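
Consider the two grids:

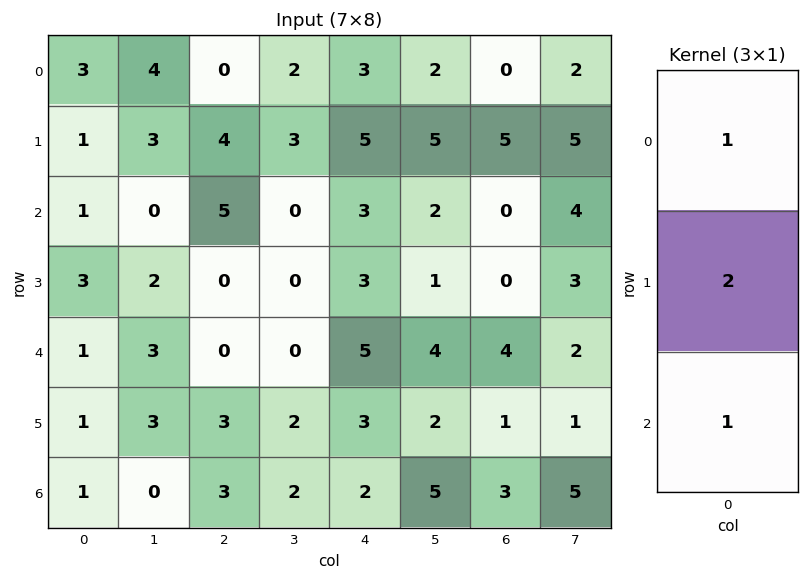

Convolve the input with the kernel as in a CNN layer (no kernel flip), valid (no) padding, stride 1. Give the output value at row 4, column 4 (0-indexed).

13

The receptive field on the input at this output position is [5 / 3 / 2]. Elementwise product with the kernel and sum: 5·1 + 3·2 + 2·1.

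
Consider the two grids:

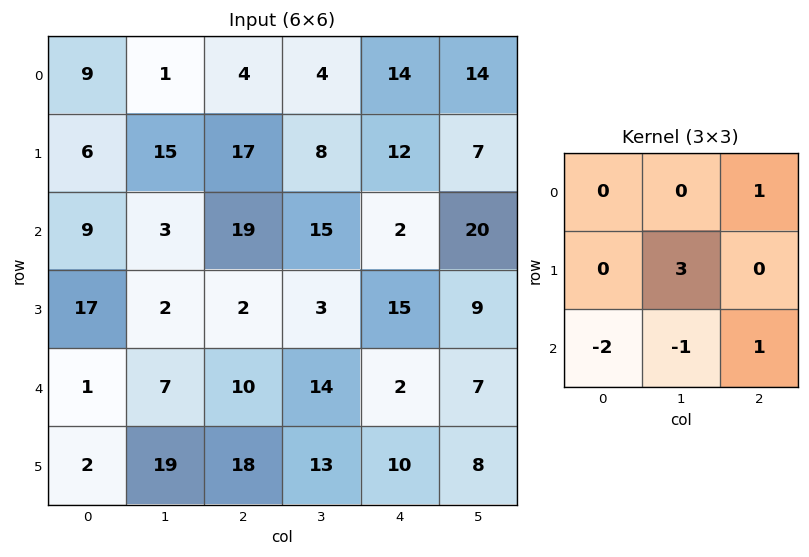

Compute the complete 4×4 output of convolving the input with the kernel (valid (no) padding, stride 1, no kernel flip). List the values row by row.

47 45 -13 38
-8 62 65 1
26 11 -21 42
18 -10 18 -13

Output[0,0]: The receptive field on the input at this output position is [9 1 4 / 6 15 17 / 9 3 19]. Elementwise product with the kernel and sum: 4·1 + 15·3 + 9·-2 + 3·-1 + 19·1.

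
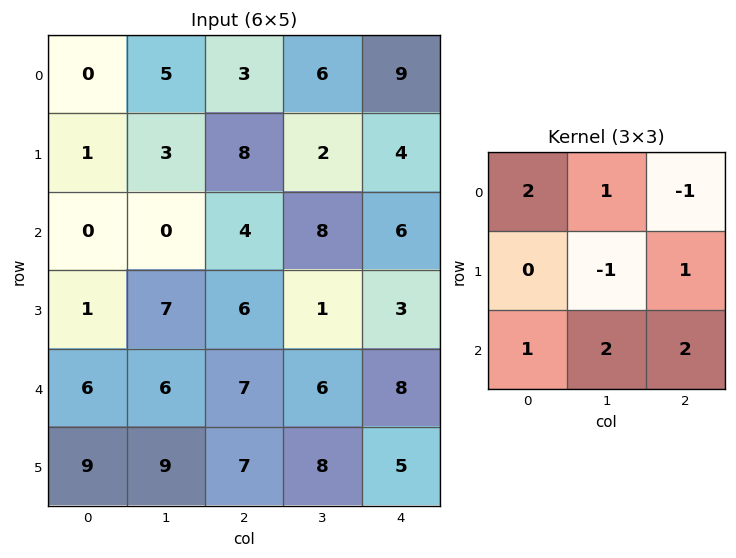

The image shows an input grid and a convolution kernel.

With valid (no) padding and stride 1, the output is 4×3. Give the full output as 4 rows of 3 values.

15 25 37
28 37 26
27 23 47
45 57 45

Output[0,0]: The receptive field on the input at this output position is [0 5 3 / 1 3 8 / 0 0 4]. Elementwise product with the kernel and sum: 0·2 + 5·1 + 3·-1 + 3·-1 + 8·1 + 0·1 + 0·2 + 4·2.
Output[0,1]: The receptive field on the input at this output position is [5 3 6 / 3 8 2 / 0 4 8]. Elementwise product with the kernel and sum: 5·2 + 3·1 + 6·-1 + 8·-1 + 2·1 + 0·1 + 4·2 + 8·2.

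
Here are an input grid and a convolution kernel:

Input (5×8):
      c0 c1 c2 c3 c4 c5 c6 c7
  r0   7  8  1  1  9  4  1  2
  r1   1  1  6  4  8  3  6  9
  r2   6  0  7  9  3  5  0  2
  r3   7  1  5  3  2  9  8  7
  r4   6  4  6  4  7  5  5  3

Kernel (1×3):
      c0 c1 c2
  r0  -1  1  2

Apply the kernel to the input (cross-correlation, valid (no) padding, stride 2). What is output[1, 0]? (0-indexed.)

The receptive field on the input at this output position is [6 0 7]. Elementwise product with the kernel and sum: 6·-1 + 0·1 + 7·2.

8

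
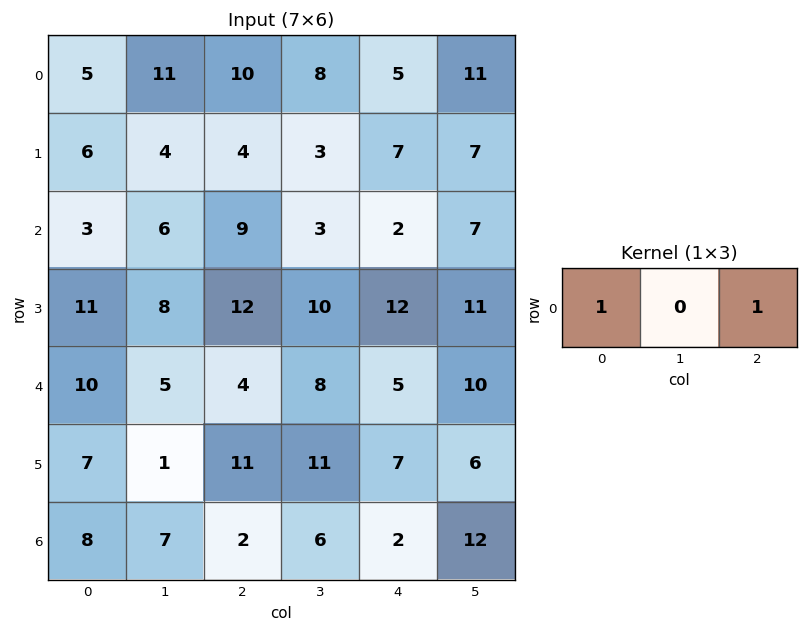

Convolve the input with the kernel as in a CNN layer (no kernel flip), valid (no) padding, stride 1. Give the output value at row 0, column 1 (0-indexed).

The receptive field on the input at this output position is [11 10 8]. Elementwise product with the kernel and sum: 11·1 + 8·1.

19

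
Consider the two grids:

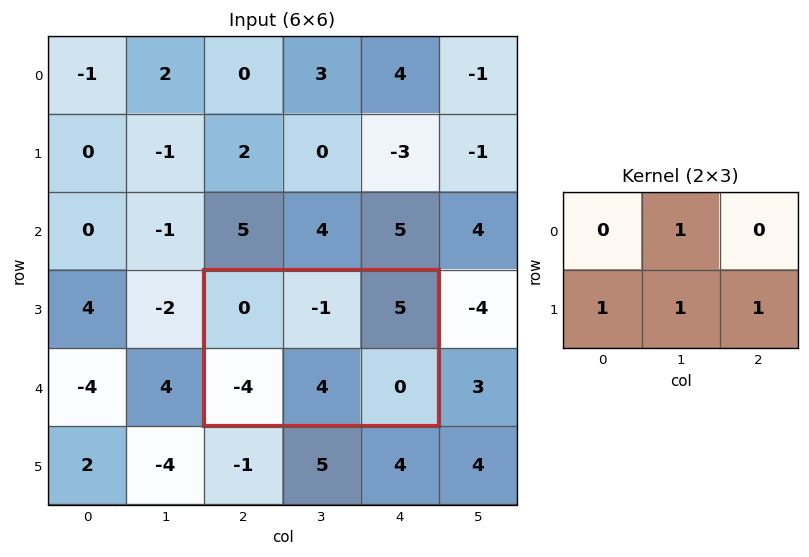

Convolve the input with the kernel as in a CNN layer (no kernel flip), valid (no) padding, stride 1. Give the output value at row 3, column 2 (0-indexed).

The receptive field on the input at this output position is [0 -1 5 / -4 4 0]. Elementwise product with the kernel and sum: -1·1 + -4·1 + 4·1 + 0·1.

-1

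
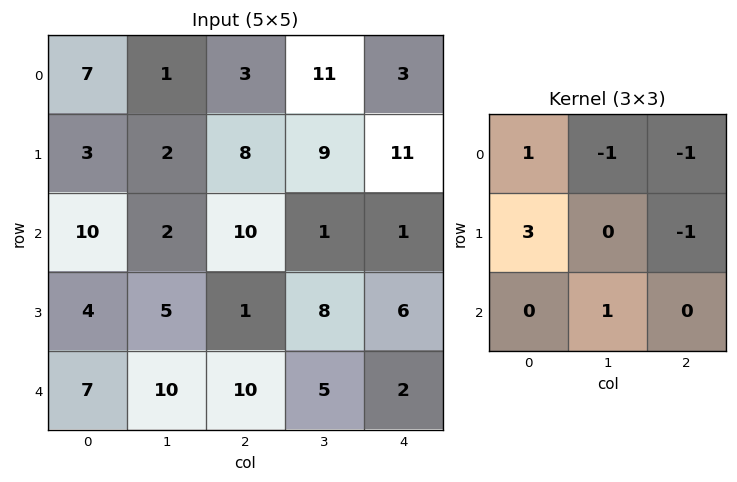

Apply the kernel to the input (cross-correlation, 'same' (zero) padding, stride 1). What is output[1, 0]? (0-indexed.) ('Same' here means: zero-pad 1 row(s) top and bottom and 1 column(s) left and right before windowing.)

0

The receptive field on the zero-padded input at this output position is [0 7 1 / 0 3 2 / 0 10 2]. Elementwise product with the kernel and sum: 0·1 + 7·-1 + 1·-1 + 0·3 + 2·-1 + 10·1.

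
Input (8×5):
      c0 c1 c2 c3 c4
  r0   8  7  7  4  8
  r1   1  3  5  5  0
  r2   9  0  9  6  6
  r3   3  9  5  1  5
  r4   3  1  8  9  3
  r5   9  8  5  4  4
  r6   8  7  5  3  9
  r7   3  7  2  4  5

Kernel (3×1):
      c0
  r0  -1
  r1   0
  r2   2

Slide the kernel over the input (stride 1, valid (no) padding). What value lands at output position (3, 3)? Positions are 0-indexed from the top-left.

7

The receptive field on the input at this output position is [1 / 9 / 4]. Elementwise product with the kernel and sum: 1·-1 + 4·2.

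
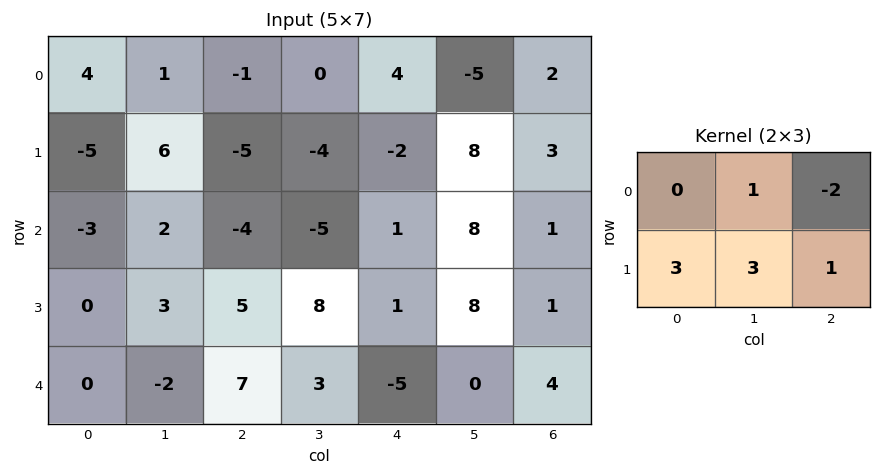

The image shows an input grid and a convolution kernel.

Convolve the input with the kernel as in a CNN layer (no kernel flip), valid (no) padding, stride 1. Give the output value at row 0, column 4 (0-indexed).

The receptive field on the input at this output position is [4 -5 2 / -2 8 3]. Elementwise product with the kernel and sum: -5·1 + 2·-2 + -2·3 + 8·3 + 3·1.

12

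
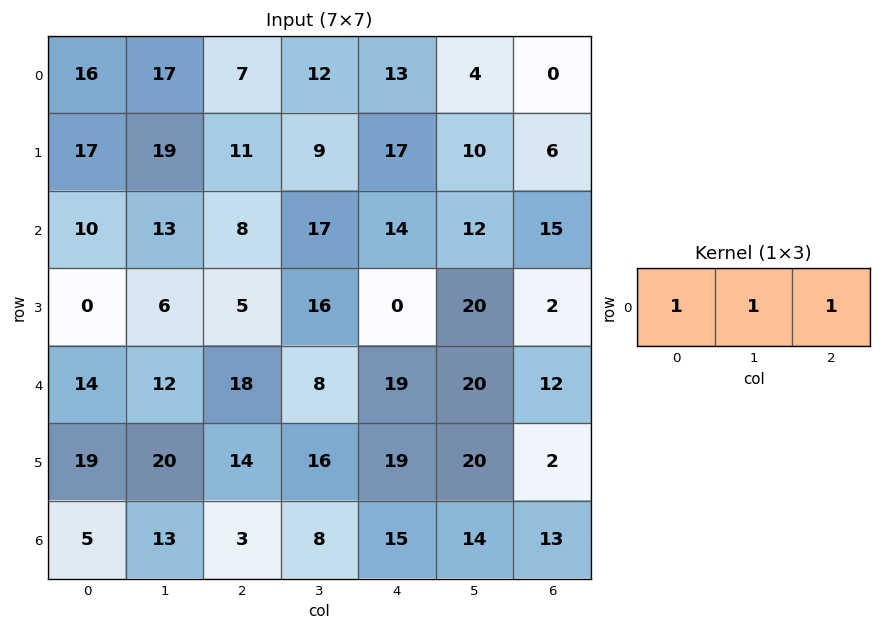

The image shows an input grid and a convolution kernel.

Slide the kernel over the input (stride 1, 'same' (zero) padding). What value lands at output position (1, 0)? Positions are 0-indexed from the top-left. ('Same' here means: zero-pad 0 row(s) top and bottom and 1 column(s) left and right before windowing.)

The receptive field on the zero-padded input at this output position is [0 17 19]. Elementwise product with the kernel and sum: 0·1 + 17·1 + 19·1.

36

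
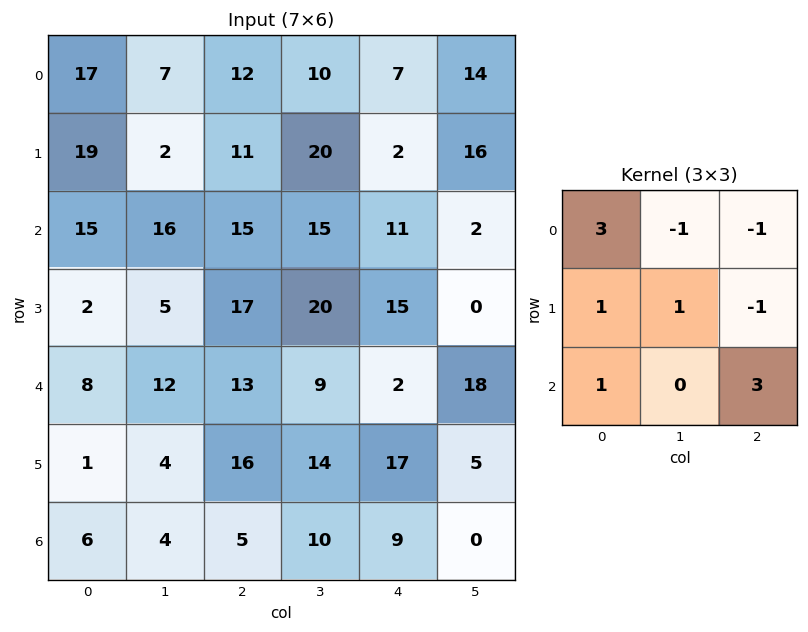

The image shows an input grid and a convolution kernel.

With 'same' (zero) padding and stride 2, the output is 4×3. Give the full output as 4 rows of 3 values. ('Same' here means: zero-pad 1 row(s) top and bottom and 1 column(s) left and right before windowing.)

16 71 71
-7 56 86
1 40 67
-3 -19 39

Output[0,0]: The receptive field on the zero-padded input at this output position is [0 0 0 / 0 17 7 / 0 19 2]. Elementwise product with the kernel and sum: 0·3 + 0·-1 + 0·-1 + 0·1 + 17·1 + 7·-1 + 0·1 + 2·3.
Output[0,1]: The receptive field on the zero-padded input at this output position is [0 0 0 / 7 12 10 / 2 11 20]. Elementwise product with the kernel and sum: 0·3 + 0·-1 + 0·-1 + 7·1 + 12·1 + 10·-1 + 2·1 + 20·3.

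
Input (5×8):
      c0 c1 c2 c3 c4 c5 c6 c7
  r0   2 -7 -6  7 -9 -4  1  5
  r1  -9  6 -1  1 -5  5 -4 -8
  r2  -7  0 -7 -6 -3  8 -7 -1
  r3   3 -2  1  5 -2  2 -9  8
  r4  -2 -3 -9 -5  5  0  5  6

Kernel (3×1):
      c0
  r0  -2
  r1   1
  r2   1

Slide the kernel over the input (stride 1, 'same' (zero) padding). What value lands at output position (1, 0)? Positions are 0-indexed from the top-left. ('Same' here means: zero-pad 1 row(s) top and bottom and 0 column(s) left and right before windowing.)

The receptive field on the zero-padded input at this output position is [2 / -9 / -7]. Elementwise product with the kernel and sum: 2·-2 + -9·1 + -7·1.

-20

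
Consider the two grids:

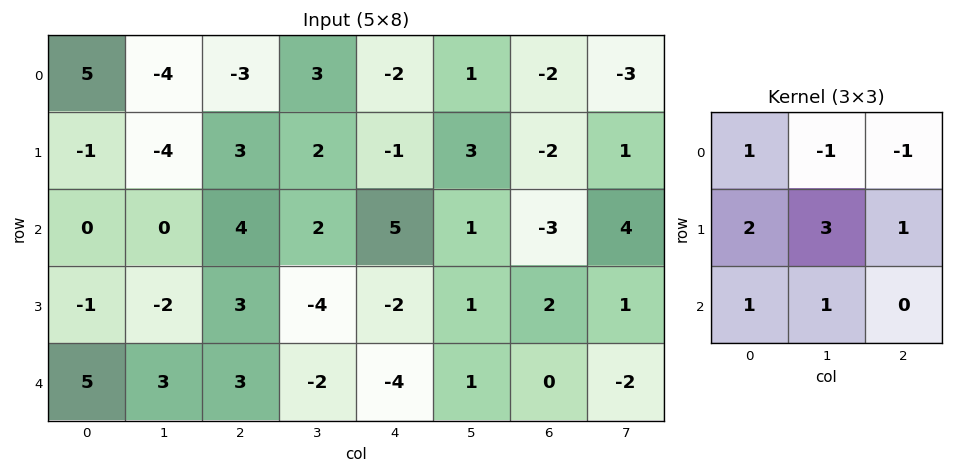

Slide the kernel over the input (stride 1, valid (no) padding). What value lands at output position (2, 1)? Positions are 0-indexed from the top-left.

The receptive field on the input at this output position is [0 4 2 / -2 3 -4 / 3 3 -2]. Elementwise product with the kernel and sum: 0·1 + 4·-1 + 2·-1 + -2·2 + 3·3 + -4·1 + 3·1 + 3·1.

1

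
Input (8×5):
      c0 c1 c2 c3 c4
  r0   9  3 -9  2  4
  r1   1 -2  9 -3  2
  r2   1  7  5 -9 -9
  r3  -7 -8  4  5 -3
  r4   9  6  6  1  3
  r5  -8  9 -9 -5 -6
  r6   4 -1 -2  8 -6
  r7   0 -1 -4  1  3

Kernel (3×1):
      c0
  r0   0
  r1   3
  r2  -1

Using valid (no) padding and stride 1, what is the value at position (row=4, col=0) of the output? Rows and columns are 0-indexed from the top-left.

The receptive field on the input at this output position is [9 / -8 / 4]. Elementwise product with the kernel and sum: -8·3 + 4·-1.

-28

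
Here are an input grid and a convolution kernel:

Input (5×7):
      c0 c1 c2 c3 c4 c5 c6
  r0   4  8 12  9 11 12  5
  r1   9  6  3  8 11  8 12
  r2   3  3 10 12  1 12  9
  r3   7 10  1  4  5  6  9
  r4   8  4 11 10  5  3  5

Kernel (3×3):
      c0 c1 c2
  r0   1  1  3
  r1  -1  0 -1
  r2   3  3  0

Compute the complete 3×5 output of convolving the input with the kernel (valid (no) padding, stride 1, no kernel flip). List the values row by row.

54 72 106 79 54
62 51 48 46 78
64 80 82 84 50

Output[0,0]: The receptive field on the input at this output position is [4 8 12 / 9 6 3 / 3 3 10]. Elementwise product with the kernel and sum: 4·1 + 8·1 + 12·3 + 9·-1 + 3·-1 + 3·3 + 3·3.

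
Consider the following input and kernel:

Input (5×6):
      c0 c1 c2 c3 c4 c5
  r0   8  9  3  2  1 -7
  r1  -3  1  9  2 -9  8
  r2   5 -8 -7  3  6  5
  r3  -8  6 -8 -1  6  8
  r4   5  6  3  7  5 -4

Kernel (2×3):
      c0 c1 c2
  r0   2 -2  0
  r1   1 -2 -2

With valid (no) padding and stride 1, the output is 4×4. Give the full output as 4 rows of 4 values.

-25 -9 25 6
27 -16 -11 3
22 22 -38 -35
-41 14 -35 -9

Output[0,0]: The receptive field on the input at this output position is [8 9 3 / -3 1 9]. Elementwise product with the kernel and sum: 8·2 + 9·-2 + -3·1 + 1·-2 + 9·-2.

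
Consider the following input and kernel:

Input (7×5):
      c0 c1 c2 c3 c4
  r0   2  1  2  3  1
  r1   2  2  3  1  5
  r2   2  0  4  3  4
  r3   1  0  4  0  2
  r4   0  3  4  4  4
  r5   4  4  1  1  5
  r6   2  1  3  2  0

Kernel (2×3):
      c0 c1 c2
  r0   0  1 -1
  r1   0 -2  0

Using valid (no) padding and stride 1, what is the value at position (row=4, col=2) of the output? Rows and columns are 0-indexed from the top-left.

The receptive field on the input at this output position is [4 4 4 / 1 1 5]. Elementwise product with the kernel and sum: 4·1 + 4·-1 + 1·-2.

-2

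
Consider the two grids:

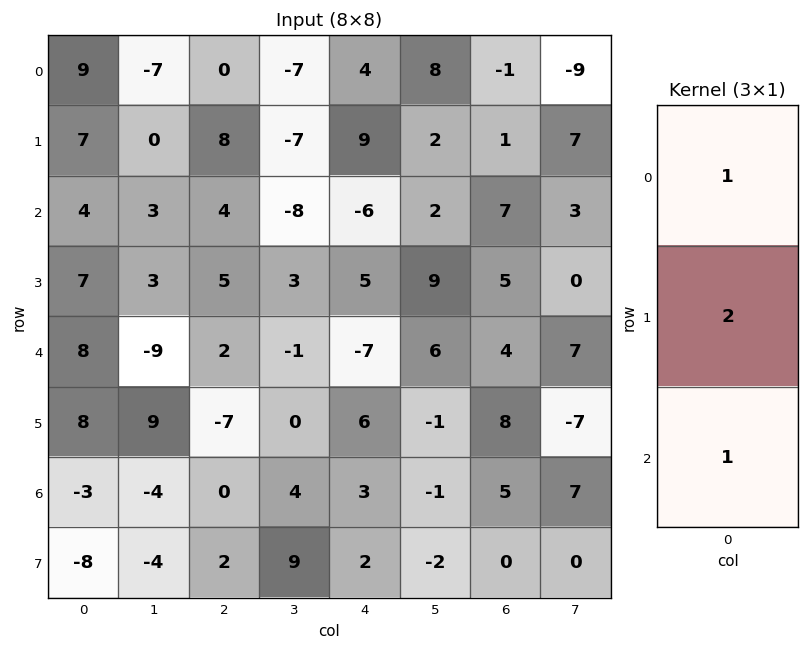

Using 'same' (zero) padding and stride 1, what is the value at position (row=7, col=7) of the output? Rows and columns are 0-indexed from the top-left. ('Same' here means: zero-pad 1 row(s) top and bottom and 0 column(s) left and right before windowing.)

7

The receptive field on the zero-padded input at this output position is [7 / 0 / 0]. Elementwise product with the kernel and sum: 7·1 + 0·2 + 0·1.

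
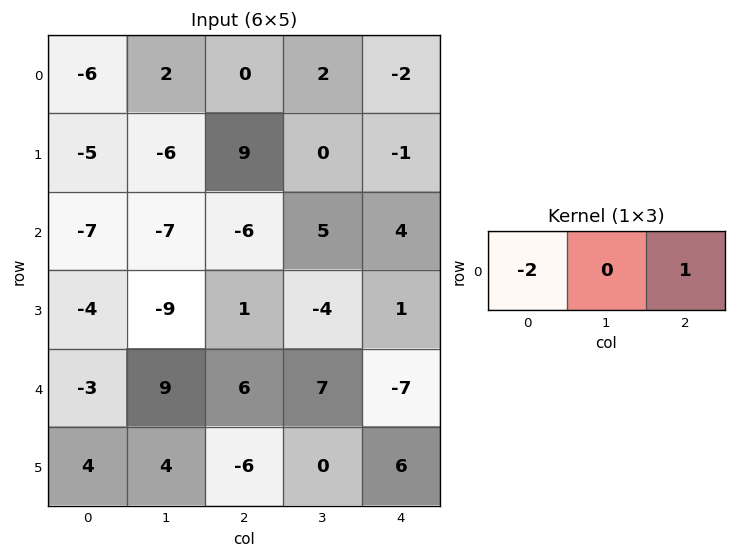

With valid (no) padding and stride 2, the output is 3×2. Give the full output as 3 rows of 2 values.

12 -2
8 16
12 -19

Output[0,0]: The receptive field on the input at this output position is [-6 2 0]. Elementwise product with the kernel and sum: -6·-2 + 0·1.
Output[0,1]: The receptive field on the input at this output position is [0 2 -2]. Elementwise product with the kernel and sum: 0·-2 + -2·1.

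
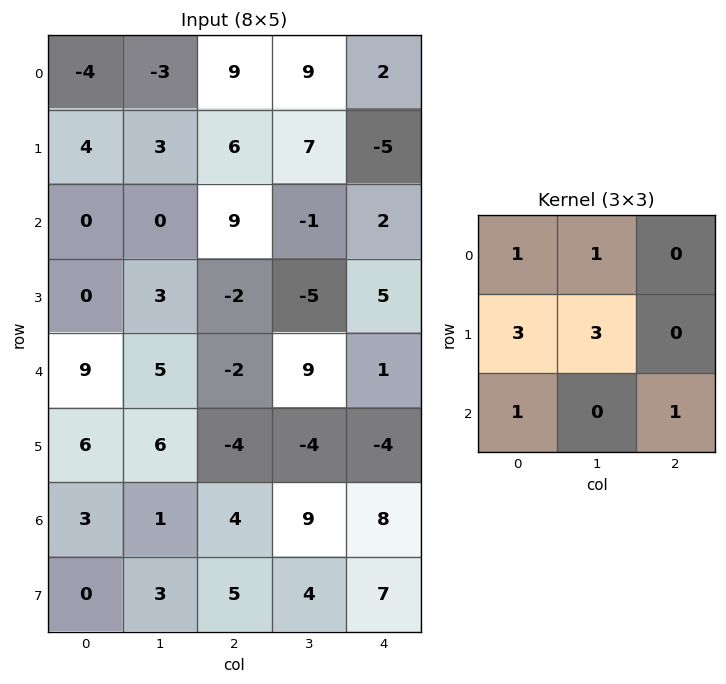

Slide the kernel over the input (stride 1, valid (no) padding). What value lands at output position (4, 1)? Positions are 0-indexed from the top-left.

19

The receptive field on the input at this output position is [5 -2 9 / 6 -4 -4 / 1 4 9]. Elementwise product with the kernel and sum: 5·1 + -2·1 + 6·3 + -4·3 + 1·1 + 9·1.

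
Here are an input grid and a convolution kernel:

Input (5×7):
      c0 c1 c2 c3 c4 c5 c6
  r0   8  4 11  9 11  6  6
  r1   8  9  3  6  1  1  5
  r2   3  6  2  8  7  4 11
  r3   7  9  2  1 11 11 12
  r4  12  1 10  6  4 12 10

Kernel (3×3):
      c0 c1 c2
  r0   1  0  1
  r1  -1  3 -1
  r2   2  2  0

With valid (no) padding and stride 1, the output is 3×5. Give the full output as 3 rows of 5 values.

53 23 56 41 36
56 29 25 40 44
49 32 31 53 60

Output[0,0]: The receptive field on the input at this output position is [8 4 11 / 8 9 3 / 3 6 2]. Elementwise product with the kernel and sum: 8·1 + 11·1 + 8·-1 + 9·3 + 3·-1 + 3·2 + 6·2.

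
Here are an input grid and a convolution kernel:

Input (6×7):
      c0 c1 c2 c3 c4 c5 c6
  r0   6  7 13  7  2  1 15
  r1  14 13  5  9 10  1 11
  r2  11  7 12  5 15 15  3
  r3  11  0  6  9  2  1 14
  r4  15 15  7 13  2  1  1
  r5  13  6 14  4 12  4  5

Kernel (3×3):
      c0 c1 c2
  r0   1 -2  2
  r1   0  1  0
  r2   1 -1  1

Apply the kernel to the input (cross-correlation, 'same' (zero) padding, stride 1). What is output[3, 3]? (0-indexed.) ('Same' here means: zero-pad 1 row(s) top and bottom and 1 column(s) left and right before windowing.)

The receptive field on the zero-padded input at this output position is [12 5 15 / 6 9 2 / 7 13 2]. Elementwise product with the kernel and sum: 12·1 + 5·-2 + 15·2 + 9·1 + 7·1 + 13·-1 + 2·1.

37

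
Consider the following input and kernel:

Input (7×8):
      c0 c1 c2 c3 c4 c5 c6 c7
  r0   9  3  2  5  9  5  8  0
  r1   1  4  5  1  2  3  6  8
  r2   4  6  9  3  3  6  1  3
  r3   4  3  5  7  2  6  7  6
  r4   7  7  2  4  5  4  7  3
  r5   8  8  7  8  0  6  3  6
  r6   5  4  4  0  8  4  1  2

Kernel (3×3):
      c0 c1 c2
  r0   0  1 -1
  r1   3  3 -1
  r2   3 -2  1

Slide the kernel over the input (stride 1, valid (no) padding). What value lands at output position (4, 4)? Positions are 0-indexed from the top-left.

29

The receptive field on the input at this output position is [5 4 7 / 0 6 3 / 8 4 1]. Elementwise product with the kernel and sum: 4·1 + 7·-1 + 0·3 + 6·3 + 3·-1 + 8·3 + 4·-2 + 1·1.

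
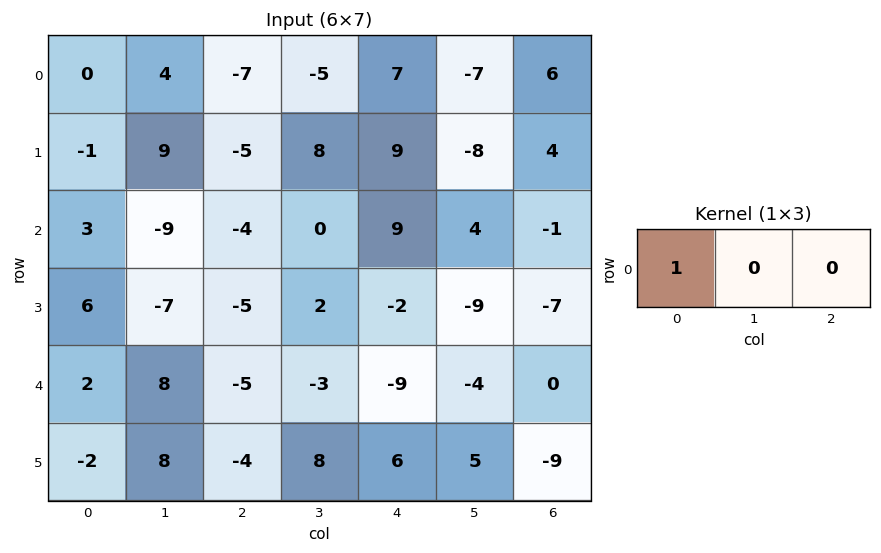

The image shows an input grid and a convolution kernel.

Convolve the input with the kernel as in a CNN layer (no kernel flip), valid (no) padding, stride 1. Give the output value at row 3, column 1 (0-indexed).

-7

The receptive field on the input at this output position is [-7 -5 2]. Elementwise product with the kernel and sum: -7·1.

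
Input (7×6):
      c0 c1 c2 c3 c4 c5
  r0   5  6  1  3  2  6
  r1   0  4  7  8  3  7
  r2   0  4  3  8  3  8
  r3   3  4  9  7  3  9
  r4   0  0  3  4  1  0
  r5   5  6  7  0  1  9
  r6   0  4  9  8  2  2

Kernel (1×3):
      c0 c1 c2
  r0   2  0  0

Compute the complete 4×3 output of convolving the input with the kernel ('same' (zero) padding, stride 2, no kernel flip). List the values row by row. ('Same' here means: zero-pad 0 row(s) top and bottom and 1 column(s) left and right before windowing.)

0 12 6
0 8 16
0 0 8
0 8 16

Output[0,0]: The receptive field on the zero-padded input at this output position is [0 5 6]. Elementwise product with the kernel and sum: 0·2.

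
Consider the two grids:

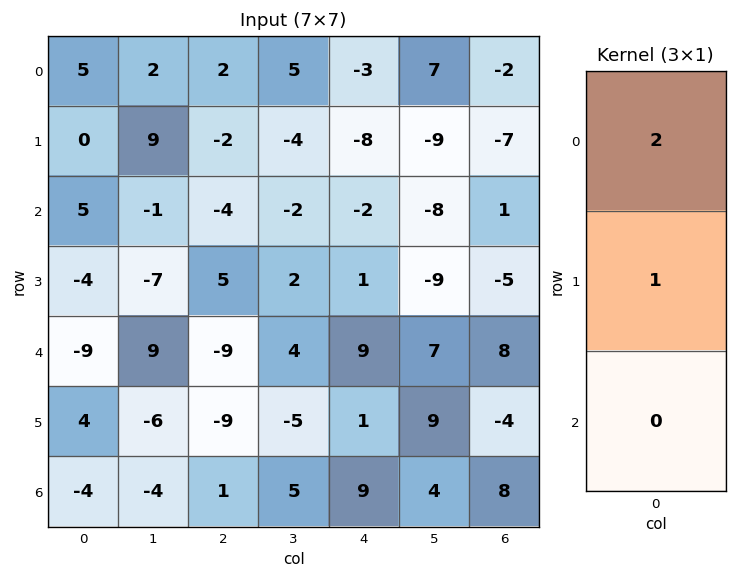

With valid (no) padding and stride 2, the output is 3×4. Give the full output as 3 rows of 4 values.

Output[0,0]: The receptive field on the input at this output position is [5 / 0 / 5]. Elementwise product with the kernel and sum: 5·2 + 0·1.
Output[0,1]: The receptive field on the input at this output position is [2 / -2 / -4]. Elementwise product with the kernel and sum: 2·2 + -2·1.

10 2 -14 -11
6 -3 -3 -3
-14 -27 19 12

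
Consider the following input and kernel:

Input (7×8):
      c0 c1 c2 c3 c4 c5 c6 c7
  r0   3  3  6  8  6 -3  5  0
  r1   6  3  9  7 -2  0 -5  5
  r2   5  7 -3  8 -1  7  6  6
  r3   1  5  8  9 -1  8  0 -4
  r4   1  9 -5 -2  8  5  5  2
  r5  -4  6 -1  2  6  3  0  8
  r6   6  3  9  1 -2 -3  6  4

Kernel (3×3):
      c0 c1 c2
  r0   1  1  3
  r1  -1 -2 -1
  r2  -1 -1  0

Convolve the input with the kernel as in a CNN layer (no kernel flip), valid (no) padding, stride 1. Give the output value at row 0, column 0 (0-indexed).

-9

The receptive field on the input at this output position is [3 3 6 / 6 3 9 / 5 7 -3]. Elementwise product with the kernel and sum: 3·1 + 3·1 + 6·3 + 6·-1 + 3·-2 + 9·-1 + 5·-1 + 7·-1.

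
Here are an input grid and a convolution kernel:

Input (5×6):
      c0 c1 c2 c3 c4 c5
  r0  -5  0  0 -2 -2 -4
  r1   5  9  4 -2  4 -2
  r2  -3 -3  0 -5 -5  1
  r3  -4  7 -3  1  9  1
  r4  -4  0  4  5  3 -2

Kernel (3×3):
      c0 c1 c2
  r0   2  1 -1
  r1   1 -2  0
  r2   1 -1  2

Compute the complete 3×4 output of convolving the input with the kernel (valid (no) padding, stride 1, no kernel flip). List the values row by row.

-23 -10 3 -10
1 33 26 1
-23 18 0 -35

Output[0,0]: The receptive field on the input at this output position is [-5 0 0 / 5 9 4 / -3 -3 0]. Elementwise product with the kernel and sum: -5·2 + 0·1 + 0·-1 + 5·1 + 9·-2 + -3·1 + -3·-1 + 0·2.
Output[0,1]: The receptive field on the input at this output position is [0 0 -2 / 9 4 -2 / -3 0 -5]. Elementwise product with the kernel and sum: 0·2 + 0·1 + -2·-1 + 9·1 + 4·-2 + -3·1 + 0·-1 + -5·2.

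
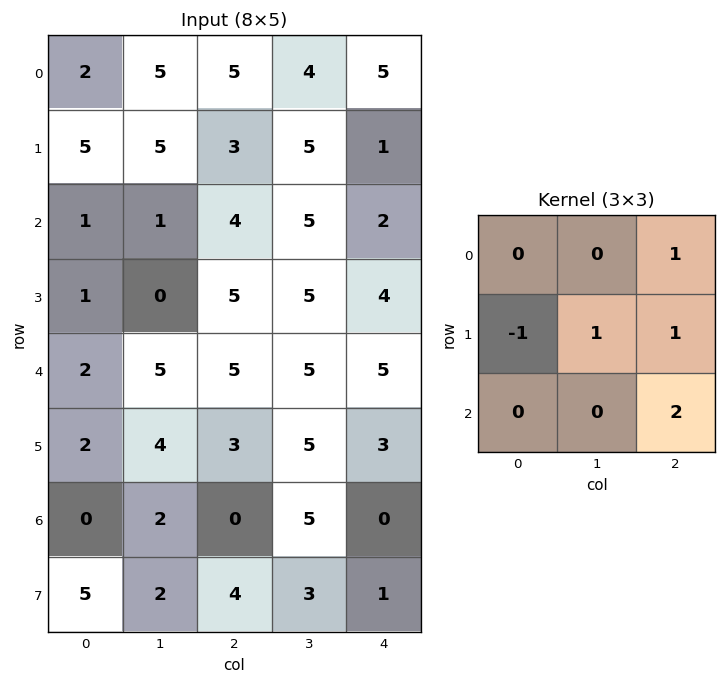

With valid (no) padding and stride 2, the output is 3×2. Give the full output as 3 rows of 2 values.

Output[0,0]: The receptive field on the input at this output position is [2 5 5 / 5 5 3 / 1 1 4]. Elementwise product with the kernel and sum: 5·1 + 5·-1 + 5·1 + 3·1 + 4·2.
Output[0,1]: The receptive field on the input at this output position is [5 4 5 / 3 5 1 / 4 5 2]. Elementwise product with the kernel and sum: 5·1 + 3·-1 + 5·1 + 1·1 + 2·2.

16 12
18 16
10 10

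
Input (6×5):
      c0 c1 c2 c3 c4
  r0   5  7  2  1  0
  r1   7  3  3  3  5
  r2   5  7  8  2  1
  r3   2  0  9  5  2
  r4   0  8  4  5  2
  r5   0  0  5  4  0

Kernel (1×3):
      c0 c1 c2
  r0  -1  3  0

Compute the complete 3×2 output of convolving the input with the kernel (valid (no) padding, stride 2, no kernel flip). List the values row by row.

16 1
16 -2
24 11

Output[0,0]: The receptive field on the input at this output position is [5 7 2]. Elementwise product with the kernel and sum: 5·-1 + 7·3.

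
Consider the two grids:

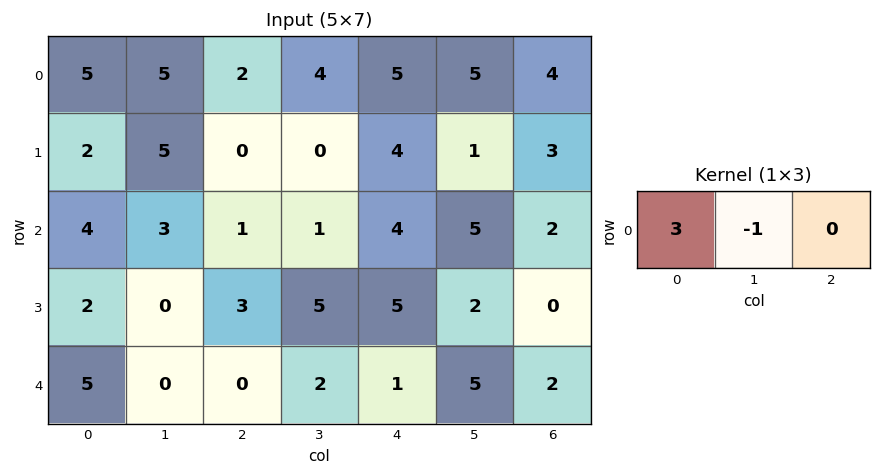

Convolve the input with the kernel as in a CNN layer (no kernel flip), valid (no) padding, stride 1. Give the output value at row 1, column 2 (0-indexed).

0

The receptive field on the input at this output position is [0 0 4]. Elementwise product with the kernel and sum: 0·3 + 0·-1.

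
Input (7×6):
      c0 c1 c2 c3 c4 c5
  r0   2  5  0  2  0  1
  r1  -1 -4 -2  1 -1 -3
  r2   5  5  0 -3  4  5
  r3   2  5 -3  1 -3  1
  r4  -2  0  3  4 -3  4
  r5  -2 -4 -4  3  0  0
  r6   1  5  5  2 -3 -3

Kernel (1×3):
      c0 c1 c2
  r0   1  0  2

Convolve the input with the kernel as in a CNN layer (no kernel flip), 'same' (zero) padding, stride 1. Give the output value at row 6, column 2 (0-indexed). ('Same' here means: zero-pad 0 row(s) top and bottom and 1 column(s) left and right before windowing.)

The receptive field on the zero-padded input at this output position is [5 5 2]. Elementwise product with the kernel and sum: 5·1 + 2·2.

9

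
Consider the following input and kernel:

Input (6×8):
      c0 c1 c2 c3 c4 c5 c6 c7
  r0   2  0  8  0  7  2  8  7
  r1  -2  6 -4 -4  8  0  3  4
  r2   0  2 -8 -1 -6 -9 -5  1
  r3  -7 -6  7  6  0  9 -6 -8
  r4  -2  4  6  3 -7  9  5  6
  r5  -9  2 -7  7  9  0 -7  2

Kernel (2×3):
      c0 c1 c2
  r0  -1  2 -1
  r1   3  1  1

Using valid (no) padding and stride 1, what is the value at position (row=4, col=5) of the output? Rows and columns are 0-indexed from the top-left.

-10

The receptive field on the input at this output position is [9 5 6 / 0 -7 2]. Elementwise product with the kernel and sum: 9·-1 + 5·2 + 6·-1 + 0·3 + -7·1 + 2·1.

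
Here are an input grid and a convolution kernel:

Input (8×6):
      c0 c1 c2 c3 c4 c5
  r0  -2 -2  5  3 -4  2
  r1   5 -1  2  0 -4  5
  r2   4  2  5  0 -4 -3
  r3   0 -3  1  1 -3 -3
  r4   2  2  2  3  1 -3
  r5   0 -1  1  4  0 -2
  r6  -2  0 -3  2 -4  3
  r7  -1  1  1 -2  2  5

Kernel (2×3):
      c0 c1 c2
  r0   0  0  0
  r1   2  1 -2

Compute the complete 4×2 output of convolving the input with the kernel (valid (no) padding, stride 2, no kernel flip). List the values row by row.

5 12
-5 9
-3 6
-3 -4

Output[0,0]: The receptive field on the input at this output position is [-2 -2 5 / 5 -1 2]. Elementwise product with the kernel and sum: 5·2 + -1·1 + 2·-2.
Output[0,1]: The receptive field on the input at this output position is [5 3 -4 / 2 0 -4]. Elementwise product with the kernel and sum: 2·2 + 0·1 + -4·-2.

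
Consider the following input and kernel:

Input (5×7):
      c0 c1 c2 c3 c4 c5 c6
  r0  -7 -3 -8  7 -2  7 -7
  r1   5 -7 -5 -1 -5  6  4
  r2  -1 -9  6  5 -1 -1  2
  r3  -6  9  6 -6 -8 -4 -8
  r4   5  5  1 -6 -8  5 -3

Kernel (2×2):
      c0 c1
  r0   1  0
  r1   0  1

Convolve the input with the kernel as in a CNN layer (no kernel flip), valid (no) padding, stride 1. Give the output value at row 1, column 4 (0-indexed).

The receptive field on the input at this output position is [-5 6 / -1 -1]. Elementwise product with the kernel and sum: -5·1 + -1·1.

-6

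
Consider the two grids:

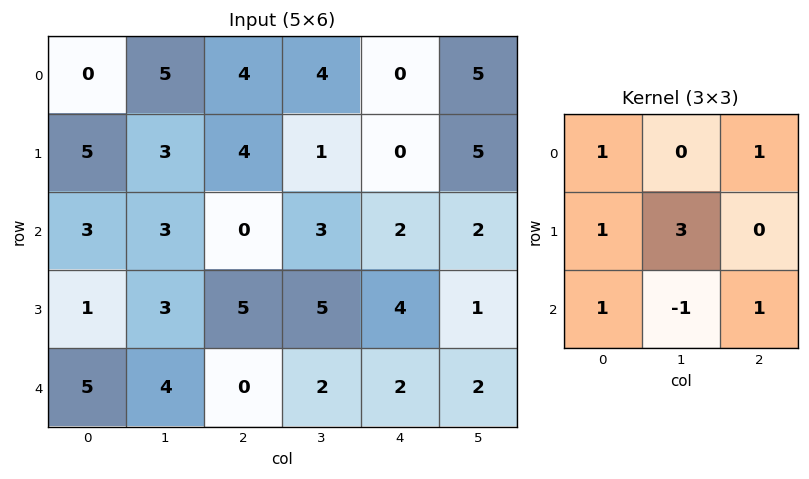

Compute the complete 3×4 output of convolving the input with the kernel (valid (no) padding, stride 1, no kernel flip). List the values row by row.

18 30 10 13
24 10 17 17
14 30 22 24

Output[0,0]: The receptive field on the input at this output position is [0 5 4 / 5 3 4 / 3 3 0]. Elementwise product with the kernel and sum: 0·1 + 4·1 + 5·1 + 3·3 + 3·1 + 3·-1 + 0·1.
Output[0,1]: The receptive field on the input at this output position is [5 4 4 / 3 4 1 / 3 0 3]. Elementwise product with the kernel and sum: 5·1 + 4·1 + 3·1 + 4·3 + 3·1 + 0·-1 + 3·1.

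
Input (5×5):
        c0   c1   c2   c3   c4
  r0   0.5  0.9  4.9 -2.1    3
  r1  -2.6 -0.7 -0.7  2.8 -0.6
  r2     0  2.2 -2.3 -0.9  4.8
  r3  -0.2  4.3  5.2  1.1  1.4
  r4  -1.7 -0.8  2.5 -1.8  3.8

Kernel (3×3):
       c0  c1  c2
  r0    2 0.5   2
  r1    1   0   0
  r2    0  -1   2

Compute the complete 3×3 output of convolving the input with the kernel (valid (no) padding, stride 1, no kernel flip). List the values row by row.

1.85 -0.15 24.55
-0.85 3.05 -1.8
2.1 -0.35 19.15

Output[0,0]: The receptive field on the input at this output position is [0.5 0.9 4.9 / -2.6 -0.7 -0.7 / 0 2.2 -2.3]. Elementwise product with the kernel and sum: 0.5·2 + 0.9·0.5 + 4.9·2 + -2.6·1 + 2.2·-1 + -2.3·2.
Output[0,1]: The receptive field on the input at this output position is [0.9 4.9 -2.1 / -0.7 -0.7 2.8 / 2.2 -2.3 -0.9]. Elementwise product with the kernel and sum: 0.9·2 + 4.9·0.5 + -2.1·2 + -0.7·1 + -2.3·-1 + -0.9·2.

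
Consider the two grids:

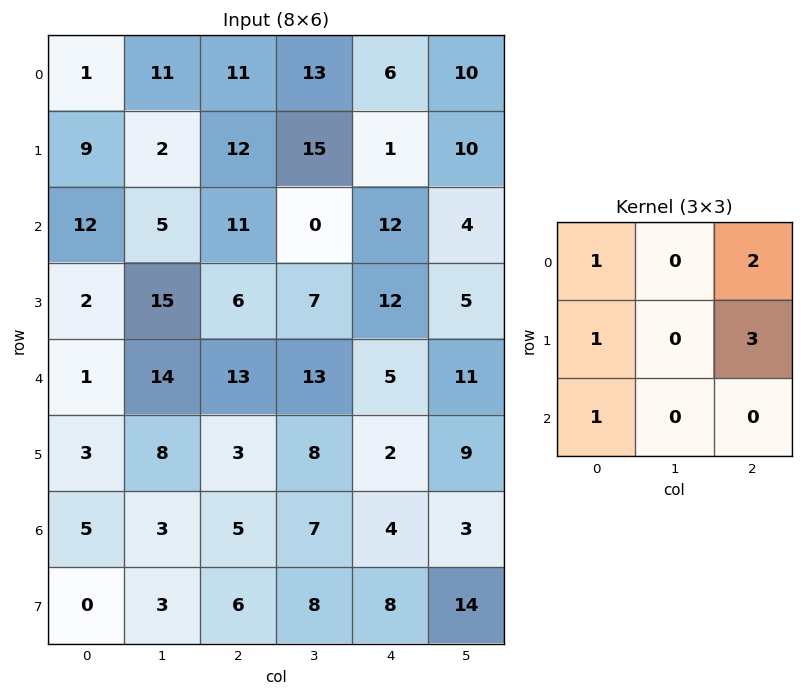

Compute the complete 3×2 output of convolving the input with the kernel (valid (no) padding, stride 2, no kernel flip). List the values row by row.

80 49
55 90
44 37

Output[0,0]: The receptive field on the input at this output position is [1 11 11 / 9 2 12 / 12 5 11]. Elementwise product with the kernel and sum: 1·1 + 11·2 + 9·1 + 12·3 + 12·1.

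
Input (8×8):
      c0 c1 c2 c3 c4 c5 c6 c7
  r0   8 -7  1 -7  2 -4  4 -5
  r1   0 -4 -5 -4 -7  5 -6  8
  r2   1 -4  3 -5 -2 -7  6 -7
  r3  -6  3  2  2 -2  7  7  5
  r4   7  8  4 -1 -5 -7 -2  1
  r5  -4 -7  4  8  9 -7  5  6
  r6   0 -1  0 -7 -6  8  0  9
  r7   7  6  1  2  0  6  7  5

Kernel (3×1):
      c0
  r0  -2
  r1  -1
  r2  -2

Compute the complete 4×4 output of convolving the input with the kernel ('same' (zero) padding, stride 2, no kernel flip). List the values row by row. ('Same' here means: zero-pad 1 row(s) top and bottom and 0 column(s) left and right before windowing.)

-8 9 12 8
11 3 20 -8
13 -16 -9 -22
-6 -10 -12 -24

Output[0,0]: The receptive field on the zero-padded input at this output position is [0 / 8 / 0]. Elementwise product with the kernel and sum: 0·-2 + 8·-1 + 0·-2.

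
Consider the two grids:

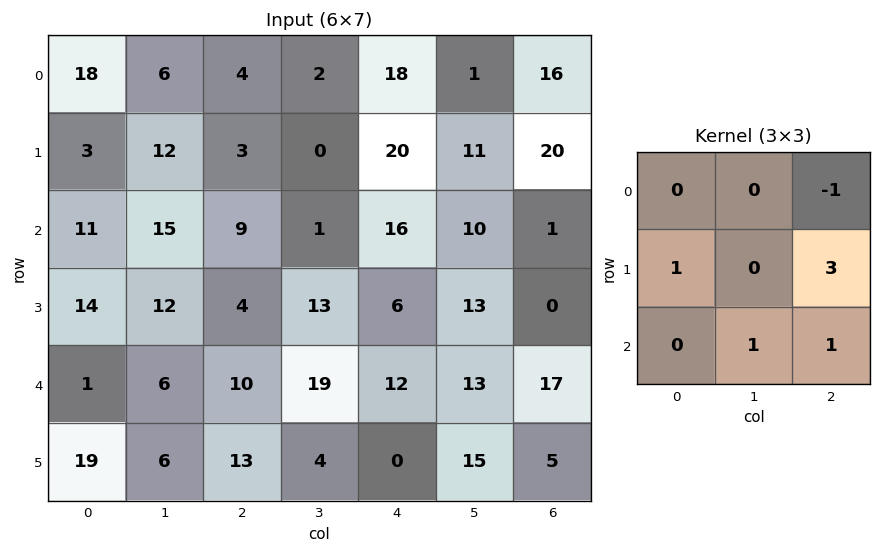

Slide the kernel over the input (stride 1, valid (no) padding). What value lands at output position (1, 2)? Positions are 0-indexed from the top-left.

The receptive field on the input at this output position is [3 0 20 / 9 1 16 / 4 13 6]. Elementwise product with the kernel and sum: 20·-1 + 9·1 + 16·3 + 13·1 + 6·1.

56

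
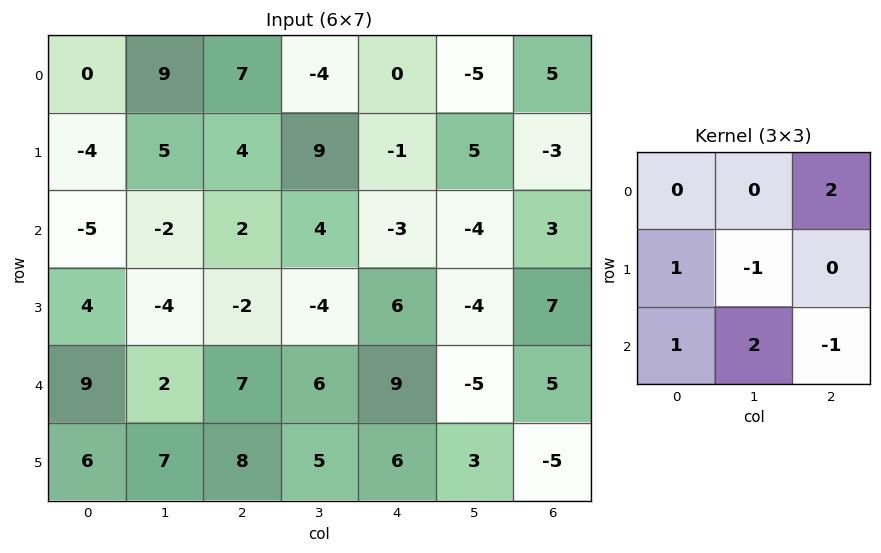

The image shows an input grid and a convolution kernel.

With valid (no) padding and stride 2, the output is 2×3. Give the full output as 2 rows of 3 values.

-6 8 -10
18 6 10

Output[0,0]: The receptive field on the input at this output position is [0 9 7 / -4 5 4 / -5 -2 2]. Elementwise product with the kernel and sum: 7·2 + -4·1 + 5·-1 + -5·1 + -2·2 + 2·-1.
Output[0,1]: The receptive field on the input at this output position is [7 -4 0 / 4 9 -1 / 2 4 -3]. Elementwise product with the kernel and sum: 0·2 + 4·1 + 9·-1 + 2·1 + 4·2 + -3·-1.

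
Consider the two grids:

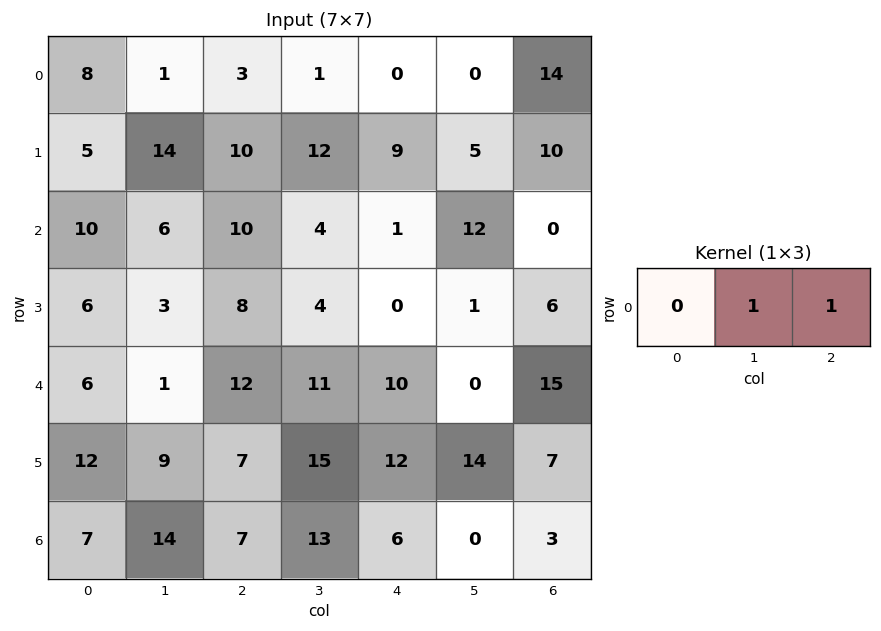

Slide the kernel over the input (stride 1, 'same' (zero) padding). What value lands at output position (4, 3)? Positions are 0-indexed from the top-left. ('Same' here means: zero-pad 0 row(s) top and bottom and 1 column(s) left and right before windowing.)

The receptive field on the zero-padded input at this output position is [12 11 10]. Elementwise product with the kernel and sum: 11·1 + 10·1.

21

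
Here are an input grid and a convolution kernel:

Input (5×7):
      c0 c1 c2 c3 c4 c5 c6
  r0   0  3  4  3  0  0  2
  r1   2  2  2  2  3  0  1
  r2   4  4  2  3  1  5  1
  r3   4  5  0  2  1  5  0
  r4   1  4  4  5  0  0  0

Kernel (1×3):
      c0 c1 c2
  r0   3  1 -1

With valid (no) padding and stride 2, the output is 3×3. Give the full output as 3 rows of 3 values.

Output[0,0]: The receptive field on the input at this output position is [0 3 4]. Elementwise product with the kernel and sum: 0·3 + 3·1 + 4·-1.

-1 15 -2
14 8 7
3 17 0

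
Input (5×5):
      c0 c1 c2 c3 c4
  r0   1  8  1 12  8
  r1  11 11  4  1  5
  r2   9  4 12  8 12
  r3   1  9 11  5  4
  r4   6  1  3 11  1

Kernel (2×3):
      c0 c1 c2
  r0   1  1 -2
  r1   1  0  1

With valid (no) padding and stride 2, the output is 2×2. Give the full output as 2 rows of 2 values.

Output[0,0]: The receptive field on the input at this output position is [1 8 1 / 11 11 4]. Elementwise product with the kernel and sum: 1·1 + 8·1 + 1·-2 + 11·1 + 4·1.
Output[0,1]: The receptive field on the input at this output position is [1 12 8 / 4 1 5]. Elementwise product with the kernel and sum: 1·1 + 12·1 + 8·-2 + 4·1 + 5·1.

22 6
1 11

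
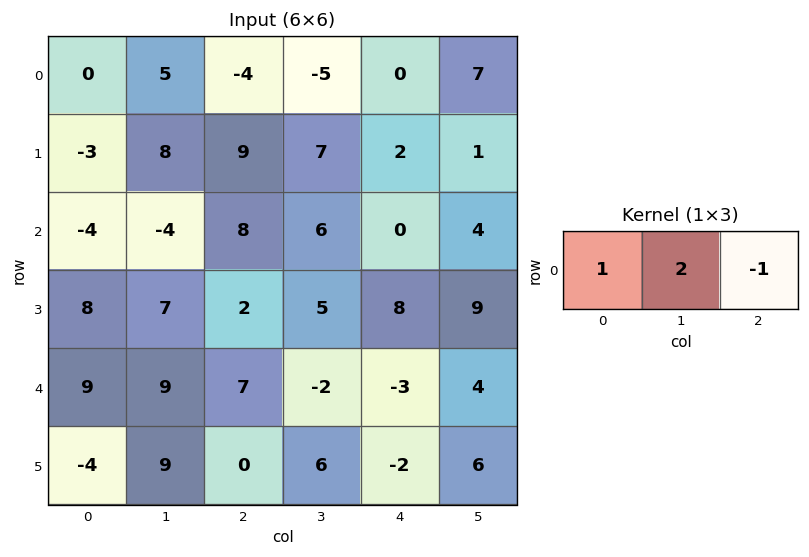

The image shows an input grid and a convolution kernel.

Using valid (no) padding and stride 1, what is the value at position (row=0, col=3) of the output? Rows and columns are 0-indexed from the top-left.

-12

The receptive field on the input at this output position is [-5 0 7]. Elementwise product with the kernel and sum: -5·1 + 0·2 + 7·-1.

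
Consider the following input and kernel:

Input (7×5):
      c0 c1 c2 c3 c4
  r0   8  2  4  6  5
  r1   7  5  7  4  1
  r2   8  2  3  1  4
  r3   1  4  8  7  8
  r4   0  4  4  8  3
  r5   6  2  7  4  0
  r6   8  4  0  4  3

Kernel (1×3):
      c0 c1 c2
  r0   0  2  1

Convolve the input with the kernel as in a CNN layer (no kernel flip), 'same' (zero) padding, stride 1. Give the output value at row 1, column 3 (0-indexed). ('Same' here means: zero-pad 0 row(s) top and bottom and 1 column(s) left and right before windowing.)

9

The receptive field on the zero-padded input at this output position is [7 4 1]. Elementwise product with the kernel and sum: 4·2 + 1·1.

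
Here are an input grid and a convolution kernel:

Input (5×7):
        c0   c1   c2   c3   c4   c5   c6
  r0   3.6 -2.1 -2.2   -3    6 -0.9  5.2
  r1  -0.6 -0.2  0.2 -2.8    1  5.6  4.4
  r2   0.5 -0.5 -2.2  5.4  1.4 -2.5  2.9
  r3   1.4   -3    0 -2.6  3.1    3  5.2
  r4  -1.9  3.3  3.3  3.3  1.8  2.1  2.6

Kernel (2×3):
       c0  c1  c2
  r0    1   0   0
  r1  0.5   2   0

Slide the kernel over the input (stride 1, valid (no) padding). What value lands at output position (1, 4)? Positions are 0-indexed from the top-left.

The receptive field on the input at this output position is [1 5.6 4.4 / 1.4 -2.5 2.9]. Elementwise product with the kernel and sum: 1·1 + 1.4·0.5 + -2.5·2.

-3.3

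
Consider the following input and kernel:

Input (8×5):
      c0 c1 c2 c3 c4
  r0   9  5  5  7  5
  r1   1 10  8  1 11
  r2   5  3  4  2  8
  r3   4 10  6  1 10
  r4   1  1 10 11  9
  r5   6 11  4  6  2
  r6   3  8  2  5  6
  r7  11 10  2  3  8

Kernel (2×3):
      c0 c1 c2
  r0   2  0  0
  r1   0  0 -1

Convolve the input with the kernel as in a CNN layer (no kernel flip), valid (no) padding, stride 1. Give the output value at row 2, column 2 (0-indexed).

The receptive field on the input at this output position is [4 2 8 / 6 1 10]. Elementwise product with the kernel and sum: 4·2 + 10·-1.

-2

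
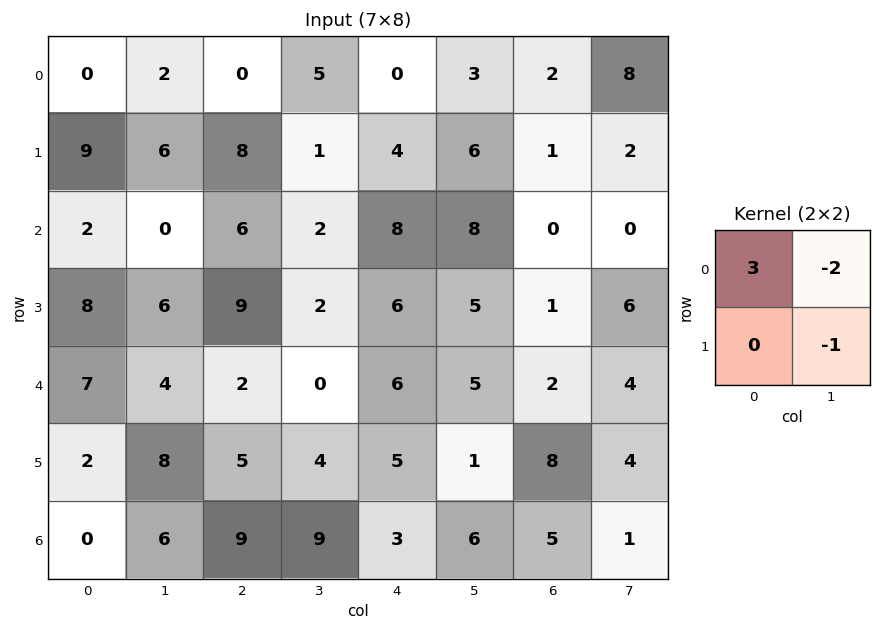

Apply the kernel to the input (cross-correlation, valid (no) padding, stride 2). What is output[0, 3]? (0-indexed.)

The receptive field on the input at this output position is [2 8 / 1 2]. Elementwise product with the kernel and sum: 2·3 + 8·-2 + 2·-1.

-12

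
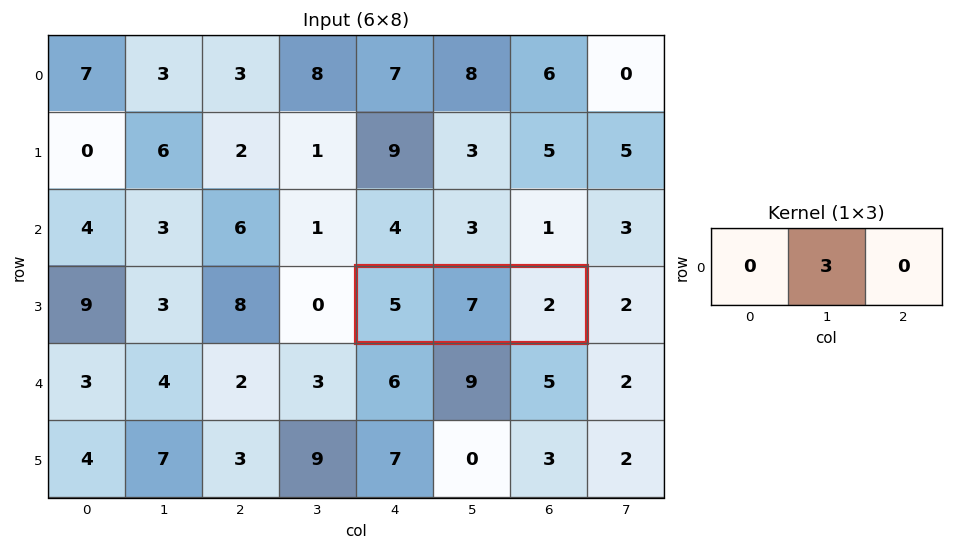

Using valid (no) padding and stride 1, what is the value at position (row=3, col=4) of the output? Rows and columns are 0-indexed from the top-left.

The receptive field on the input at this output position is [5 7 2]. Elementwise product with the kernel and sum: 7·3.

21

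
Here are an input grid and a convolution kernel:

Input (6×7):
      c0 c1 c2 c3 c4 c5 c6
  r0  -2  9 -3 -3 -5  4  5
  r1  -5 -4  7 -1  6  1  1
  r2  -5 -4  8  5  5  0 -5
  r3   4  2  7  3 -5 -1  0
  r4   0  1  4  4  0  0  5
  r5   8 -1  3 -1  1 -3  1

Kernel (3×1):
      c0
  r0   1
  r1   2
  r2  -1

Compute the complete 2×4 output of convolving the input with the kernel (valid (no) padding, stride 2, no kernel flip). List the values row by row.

-7 3 2 12
3 18 -5 -10

Output[0,0]: The receptive field on the input at this output position is [-2 / -5 / -5]. Elementwise product with the kernel and sum: -2·1 + -5·2 + -5·-1.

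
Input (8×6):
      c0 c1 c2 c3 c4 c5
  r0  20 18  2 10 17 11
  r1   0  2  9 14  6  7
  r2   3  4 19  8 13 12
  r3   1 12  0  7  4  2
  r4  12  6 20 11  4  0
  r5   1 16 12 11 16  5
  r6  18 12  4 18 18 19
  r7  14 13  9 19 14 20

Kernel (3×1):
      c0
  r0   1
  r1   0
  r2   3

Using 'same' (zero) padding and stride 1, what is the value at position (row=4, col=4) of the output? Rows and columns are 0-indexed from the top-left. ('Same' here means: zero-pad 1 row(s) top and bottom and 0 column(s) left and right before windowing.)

The receptive field on the zero-padded input at this output position is [4 / 4 / 16]. Elementwise product with the kernel and sum: 4·1 + 16·3.

52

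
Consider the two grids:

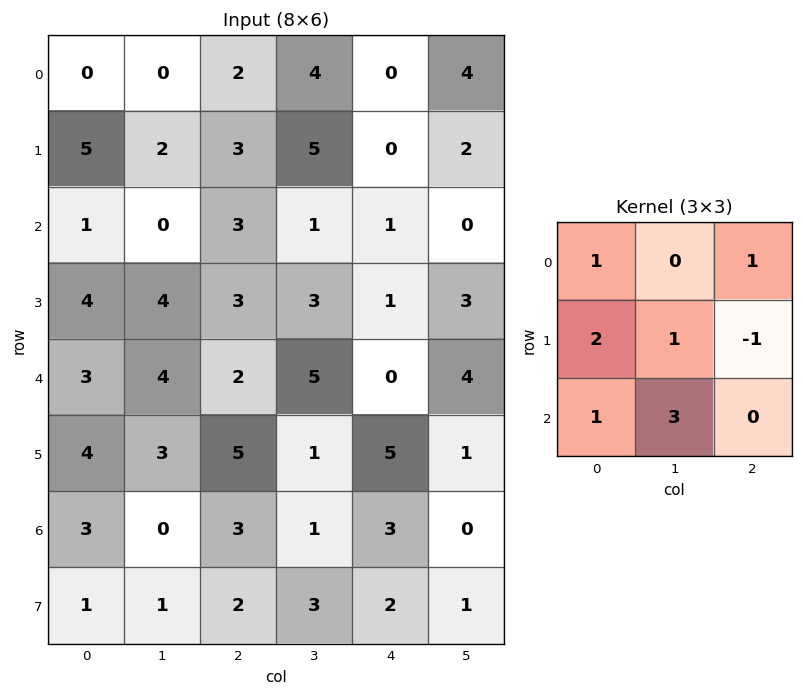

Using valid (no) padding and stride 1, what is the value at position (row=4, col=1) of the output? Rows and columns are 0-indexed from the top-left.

The receptive field on the input at this output position is [4 2 5 / 3 5 1 / 0 3 1]. Elementwise product with the kernel and sum: 4·1 + 5·1 + 3·2 + 5·1 + 1·-1 + 0·1 + 3·3.

28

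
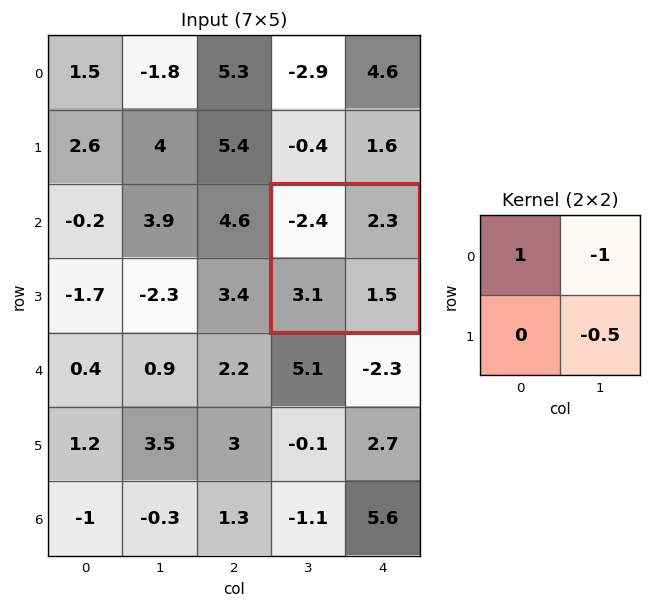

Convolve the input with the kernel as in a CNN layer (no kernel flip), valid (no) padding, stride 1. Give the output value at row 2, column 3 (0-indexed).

-5.45

The receptive field on the input at this output position is [-2.4 2.3 / 3.1 1.5]. Elementwise product with the kernel and sum: -2.4·1 + 2.3·-1 + 1.5·-0.5.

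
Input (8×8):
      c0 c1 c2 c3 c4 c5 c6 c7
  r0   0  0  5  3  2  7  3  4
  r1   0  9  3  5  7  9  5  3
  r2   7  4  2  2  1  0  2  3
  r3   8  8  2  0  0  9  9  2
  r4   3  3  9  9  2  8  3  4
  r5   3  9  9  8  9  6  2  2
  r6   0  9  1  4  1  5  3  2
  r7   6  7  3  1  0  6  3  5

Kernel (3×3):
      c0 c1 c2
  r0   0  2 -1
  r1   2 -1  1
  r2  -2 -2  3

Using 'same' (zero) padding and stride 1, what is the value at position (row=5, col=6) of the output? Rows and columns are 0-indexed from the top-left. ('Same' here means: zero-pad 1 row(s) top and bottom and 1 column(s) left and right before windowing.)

The receptive field on the zero-padded input at this output position is [8 3 4 / 6 2 2 / 5 3 2]. Elementwise product with the kernel and sum: 3·2 + 4·-1 + 6·2 + 2·-1 + 2·1 + 5·-2 + 3·-2 + 2·3.

4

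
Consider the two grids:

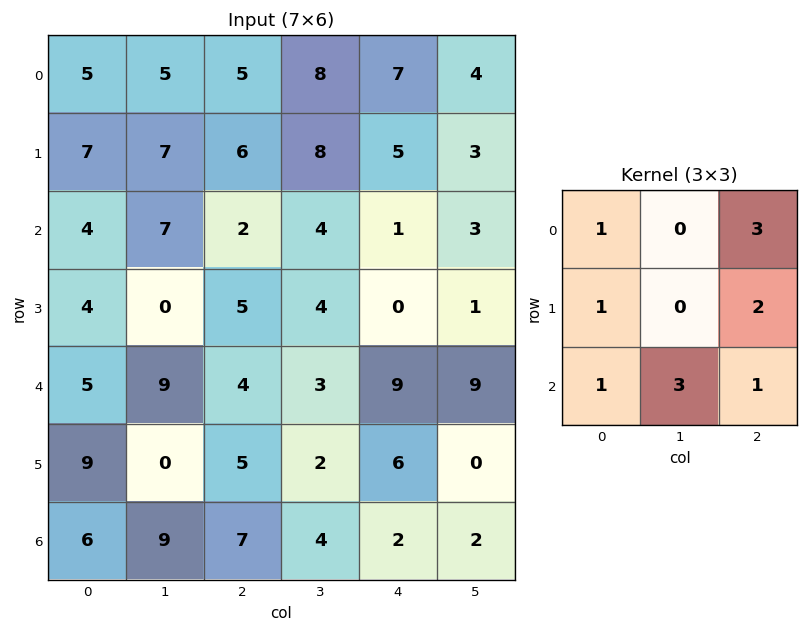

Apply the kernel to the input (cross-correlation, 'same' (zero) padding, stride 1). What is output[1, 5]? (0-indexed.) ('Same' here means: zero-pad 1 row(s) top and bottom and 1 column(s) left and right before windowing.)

The receptive field on the zero-padded input at this output position is [7 4 0 / 5 3 0 / 1 3 0]. Elementwise product with the kernel and sum: 7·1 + 0·3 + 5·1 + 0·2 + 1·1 + 3·3 + 0·1.

22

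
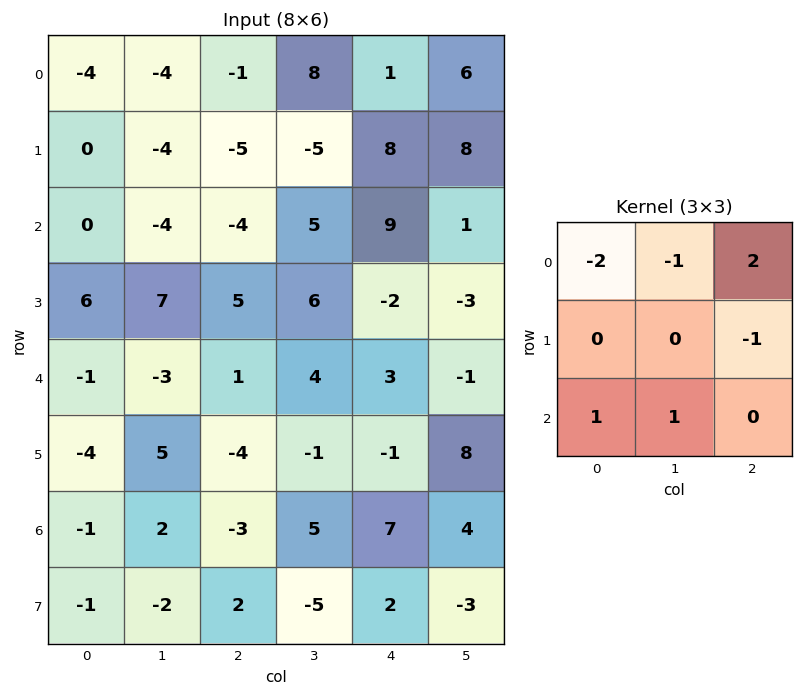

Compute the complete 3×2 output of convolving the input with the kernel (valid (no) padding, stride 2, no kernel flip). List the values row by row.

11 -11
-13 28
12 3

Output[0,0]: The receptive field on the input at this output position is [-4 -4 -1 / 0 -4 -5 / 0 -4 -4]. Elementwise product with the kernel and sum: -4·-2 + -4·-1 + -1·2 + -5·-1 + 0·1 + -4·1.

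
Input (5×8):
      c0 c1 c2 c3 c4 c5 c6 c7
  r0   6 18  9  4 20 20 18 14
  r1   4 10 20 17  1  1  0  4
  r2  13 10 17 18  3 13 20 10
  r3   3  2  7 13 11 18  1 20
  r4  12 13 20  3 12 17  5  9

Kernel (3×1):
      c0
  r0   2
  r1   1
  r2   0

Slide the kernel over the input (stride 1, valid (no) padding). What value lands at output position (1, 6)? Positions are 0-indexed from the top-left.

The receptive field on the input at this output position is [0 / 20 / 1]. Elementwise product with the kernel and sum: 0·2 + 20·1.

20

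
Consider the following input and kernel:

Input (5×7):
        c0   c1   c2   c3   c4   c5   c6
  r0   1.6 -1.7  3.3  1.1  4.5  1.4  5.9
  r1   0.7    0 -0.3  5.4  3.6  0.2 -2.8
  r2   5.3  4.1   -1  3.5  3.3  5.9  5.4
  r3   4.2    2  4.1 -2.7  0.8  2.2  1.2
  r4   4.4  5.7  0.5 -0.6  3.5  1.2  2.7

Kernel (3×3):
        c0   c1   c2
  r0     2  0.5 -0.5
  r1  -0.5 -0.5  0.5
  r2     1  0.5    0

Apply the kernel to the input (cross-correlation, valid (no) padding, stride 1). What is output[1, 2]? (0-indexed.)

3.45

The receptive field on the input at this output position is [-0.3 5.4 3.6 / -1 3.5 3.3 / 4.1 -2.7 0.8]. Elementwise product with the kernel and sum: -0.3·2 + 5.4·0.5 + 3.6·-0.5 + -1·-0.5 + 3.5·-0.5 + 3.3·0.5 + 4.1·1 + -2.7·0.5.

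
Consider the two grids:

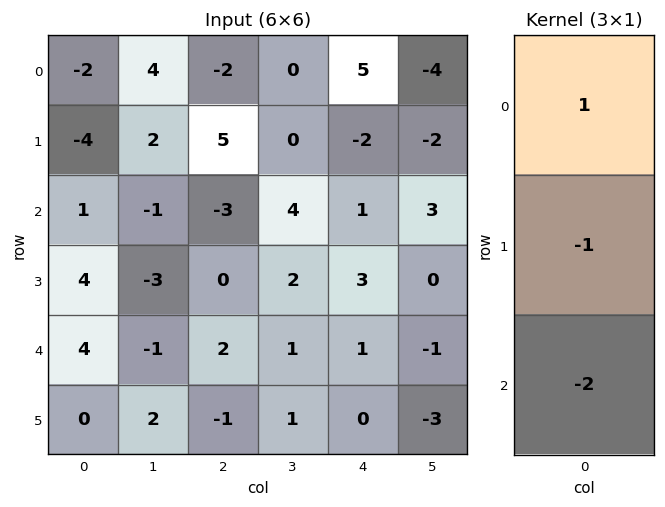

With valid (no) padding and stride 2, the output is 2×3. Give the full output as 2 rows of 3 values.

Output[0,0]: The receptive field on the input at this output position is [-2 / -4 / 1]. Elementwise product with the kernel and sum: -2·1 + -4·-1 + 1·-2.
Output[0,1]: The receptive field on the input at this output position is [-2 / 5 / -3]. Elementwise product with the kernel and sum: -2·1 + 5·-1 + -3·-2.

0 -1 5
-11 -7 -4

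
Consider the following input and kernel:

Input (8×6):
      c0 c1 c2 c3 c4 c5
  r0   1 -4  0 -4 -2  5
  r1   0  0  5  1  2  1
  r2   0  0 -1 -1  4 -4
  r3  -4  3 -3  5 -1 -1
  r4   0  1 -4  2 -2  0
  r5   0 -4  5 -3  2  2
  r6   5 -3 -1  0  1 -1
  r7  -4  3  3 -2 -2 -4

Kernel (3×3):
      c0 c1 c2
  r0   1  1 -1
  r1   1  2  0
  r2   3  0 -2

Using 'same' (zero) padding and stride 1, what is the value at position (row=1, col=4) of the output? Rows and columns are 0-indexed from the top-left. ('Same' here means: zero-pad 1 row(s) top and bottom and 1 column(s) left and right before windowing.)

-1

The receptive field on the zero-padded input at this output position is [-4 -2 5 / 1 2 1 / -1 4 -4]. Elementwise product with the kernel and sum: -4·1 + -2·1 + 5·-1 + 1·1 + 2·2 + -1·3 + -4·-2.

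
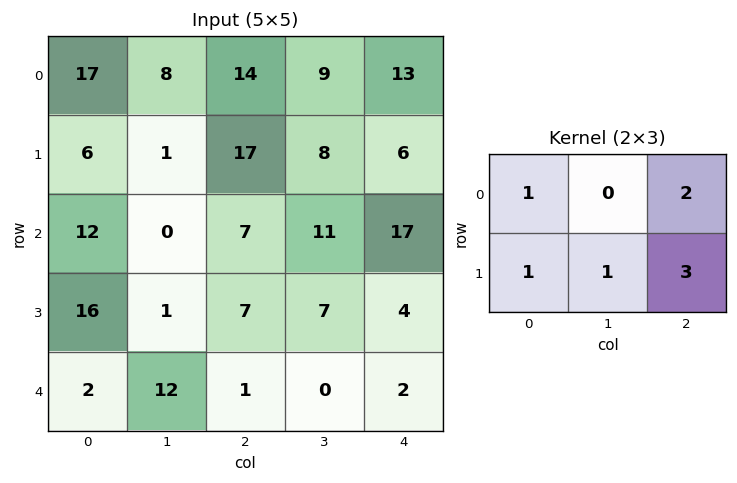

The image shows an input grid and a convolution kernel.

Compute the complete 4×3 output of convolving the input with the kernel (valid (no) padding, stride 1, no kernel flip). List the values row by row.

103 68 83
73 57 98
64 51 67
47 28 22

Output[0,0]: The receptive field on the input at this output position is [17 8 14 / 6 1 17]. Elementwise product with the kernel and sum: 17·1 + 14·2 + 6·1 + 1·1 + 17·3.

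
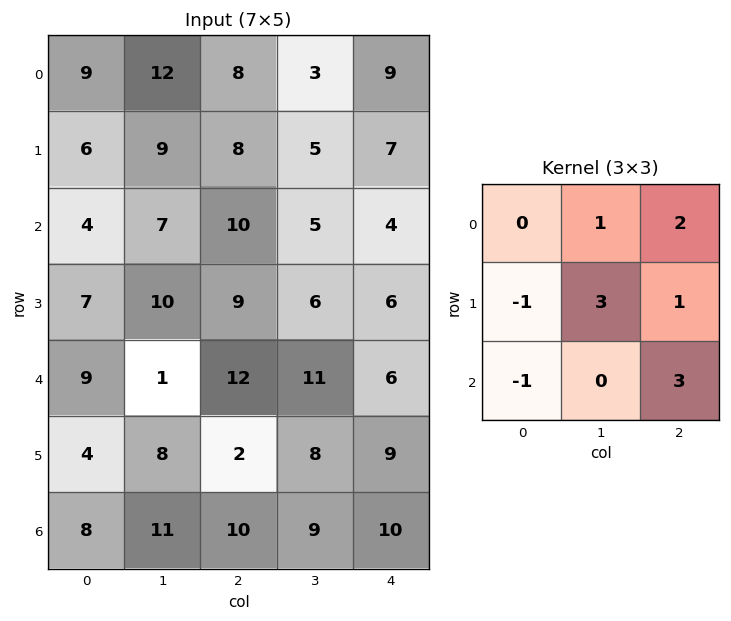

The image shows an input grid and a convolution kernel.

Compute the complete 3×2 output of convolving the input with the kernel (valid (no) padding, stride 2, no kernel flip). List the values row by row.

83 37
86 34
69 74

Output[0,0]: The receptive field on the input at this output position is [9 12 8 / 6 9 8 / 4 7 10]. Elementwise product with the kernel and sum: 12·1 + 8·2 + 6·-1 + 9·3 + 8·1 + 4·-1 + 10·3.
Output[0,1]: The receptive field on the input at this output position is [8 3 9 / 8 5 7 / 10 5 4]. Elementwise product with the kernel and sum: 3·1 + 9·2 + 8·-1 + 5·3 + 7·1 + 10·-1 + 4·3.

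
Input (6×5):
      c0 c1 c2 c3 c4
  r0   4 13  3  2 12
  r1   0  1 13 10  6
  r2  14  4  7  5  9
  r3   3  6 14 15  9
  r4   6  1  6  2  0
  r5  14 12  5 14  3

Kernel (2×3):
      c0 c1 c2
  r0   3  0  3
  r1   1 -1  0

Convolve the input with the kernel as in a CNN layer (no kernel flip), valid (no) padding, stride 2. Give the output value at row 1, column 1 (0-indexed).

47

The receptive field on the input at this output position is [7 5 9 / 14 15 9]. Elementwise product with the kernel and sum: 7·3 + 9·3 + 14·1 + 15·-1.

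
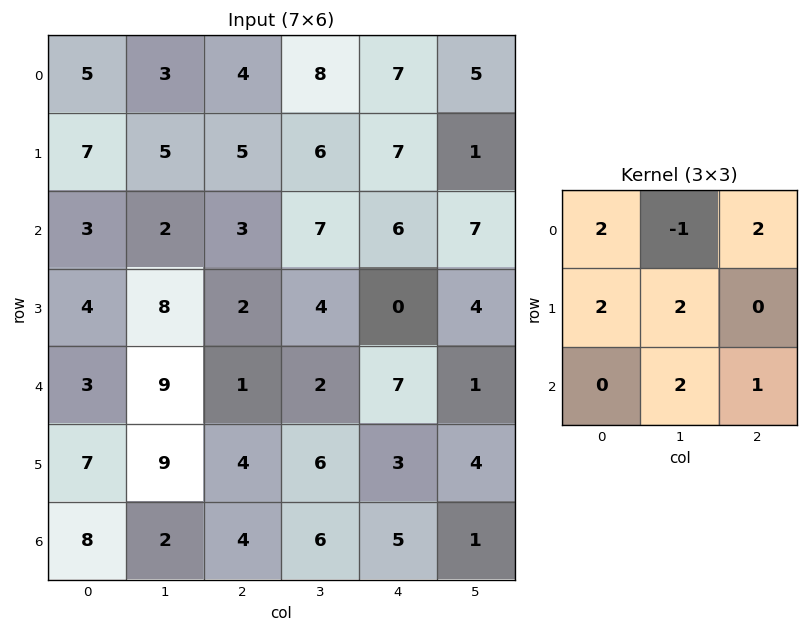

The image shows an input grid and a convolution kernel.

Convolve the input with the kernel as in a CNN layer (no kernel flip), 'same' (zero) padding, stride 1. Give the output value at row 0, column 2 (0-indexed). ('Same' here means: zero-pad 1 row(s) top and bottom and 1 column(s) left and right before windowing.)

The receptive field on the zero-padded input at this output position is [0 0 0 / 3 4 8 / 5 5 6]. Elementwise product with the kernel and sum: 0·2 + 0·-1 + 0·2 + 3·2 + 4·2 + 5·2 + 6·1.

30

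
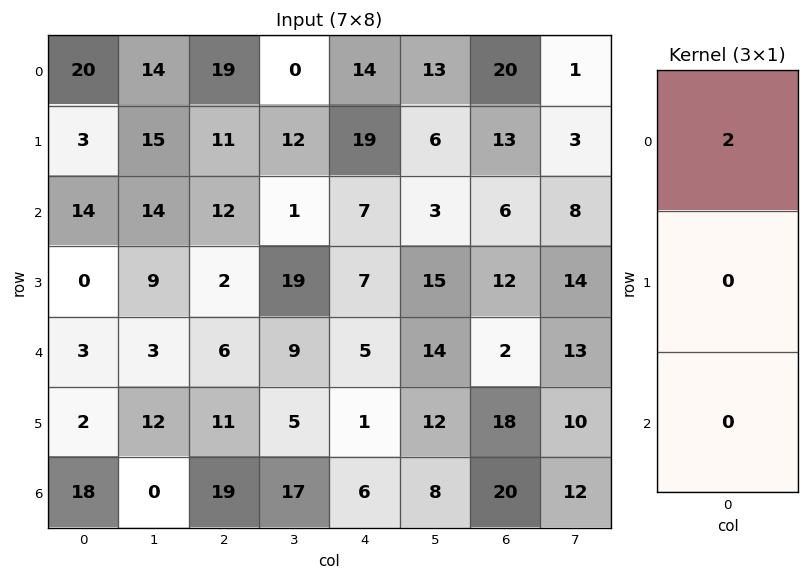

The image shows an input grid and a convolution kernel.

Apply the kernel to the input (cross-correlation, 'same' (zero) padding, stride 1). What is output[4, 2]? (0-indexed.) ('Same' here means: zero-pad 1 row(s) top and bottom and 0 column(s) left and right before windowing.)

The receptive field on the zero-padded input at this output position is [2 / 6 / 11]. Elementwise product with the kernel and sum: 2·2.

4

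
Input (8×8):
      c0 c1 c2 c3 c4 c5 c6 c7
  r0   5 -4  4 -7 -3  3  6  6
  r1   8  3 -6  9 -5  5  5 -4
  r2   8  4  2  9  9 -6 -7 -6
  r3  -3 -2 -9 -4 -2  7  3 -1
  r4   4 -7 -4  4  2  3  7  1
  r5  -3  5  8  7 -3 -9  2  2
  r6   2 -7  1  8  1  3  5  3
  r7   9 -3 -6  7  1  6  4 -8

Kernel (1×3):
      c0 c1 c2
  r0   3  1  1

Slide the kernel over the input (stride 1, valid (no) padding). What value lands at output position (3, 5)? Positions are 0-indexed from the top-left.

23

The receptive field on the input at this output position is [7 3 -1]. Elementwise product with the kernel and sum: 7·3 + 3·1 + -1·1.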